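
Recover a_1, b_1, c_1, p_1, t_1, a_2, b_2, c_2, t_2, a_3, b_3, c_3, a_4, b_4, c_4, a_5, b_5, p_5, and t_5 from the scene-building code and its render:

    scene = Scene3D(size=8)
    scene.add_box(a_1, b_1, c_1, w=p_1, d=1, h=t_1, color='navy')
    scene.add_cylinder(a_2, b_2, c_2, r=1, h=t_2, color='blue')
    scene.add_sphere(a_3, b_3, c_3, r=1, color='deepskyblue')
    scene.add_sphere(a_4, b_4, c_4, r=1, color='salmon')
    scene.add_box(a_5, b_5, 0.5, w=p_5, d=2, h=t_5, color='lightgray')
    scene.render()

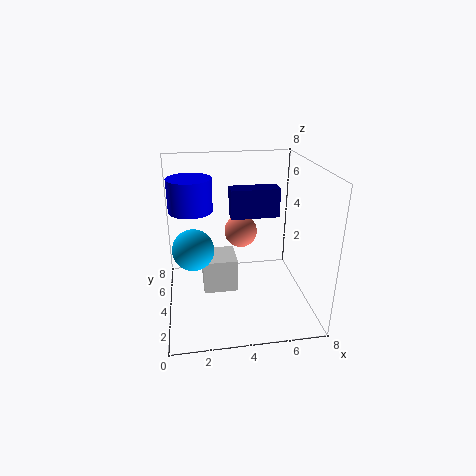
a_1 = 3.5; b_1 = 3; c_1 = 5.5; p_1 = 2.5; t_1 = 1.5; a_2 = 1.5; b_2 = 2; c_2 = 6.5; t_2 = 1.5; a_3 = 1.5; b_3 = 2; c_3 = 4.5; a_4 = 4.5; b_4 = 6; c_4 = 3.5; a_5 = 2; b_5 = 4; p_5 = 2; t_5 = 2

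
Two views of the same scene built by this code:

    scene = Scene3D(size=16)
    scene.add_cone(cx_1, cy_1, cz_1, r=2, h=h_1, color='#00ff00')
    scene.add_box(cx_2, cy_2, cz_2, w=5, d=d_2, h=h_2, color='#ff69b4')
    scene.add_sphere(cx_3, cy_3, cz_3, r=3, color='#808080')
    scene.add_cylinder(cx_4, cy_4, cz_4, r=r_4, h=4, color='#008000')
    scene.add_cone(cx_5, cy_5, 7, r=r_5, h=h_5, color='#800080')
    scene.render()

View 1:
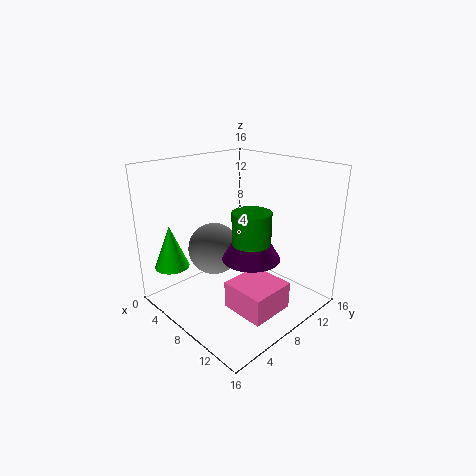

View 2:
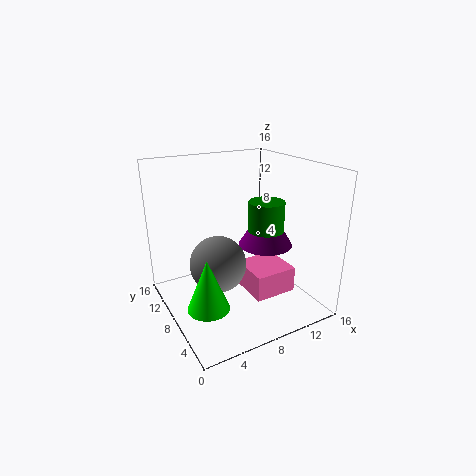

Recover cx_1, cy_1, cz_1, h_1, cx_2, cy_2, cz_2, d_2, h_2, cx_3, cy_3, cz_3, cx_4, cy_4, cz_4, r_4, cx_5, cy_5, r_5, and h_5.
cx_1 = 2, cy_1 = 3, cz_1 = 4, h_1 = 5, cx_2 = 9, cy_2 = 5, cz_2 = 1, d_2 = 5, h_2 = 3, cx_3 = 5, cy_3 = 7, cz_3 = 6, cx_4 = 11, cy_4 = 7, cz_4 = 8, r_4 = 2, cx_5 = 11, cy_5 = 7, r_5 = 3, h_5 = 5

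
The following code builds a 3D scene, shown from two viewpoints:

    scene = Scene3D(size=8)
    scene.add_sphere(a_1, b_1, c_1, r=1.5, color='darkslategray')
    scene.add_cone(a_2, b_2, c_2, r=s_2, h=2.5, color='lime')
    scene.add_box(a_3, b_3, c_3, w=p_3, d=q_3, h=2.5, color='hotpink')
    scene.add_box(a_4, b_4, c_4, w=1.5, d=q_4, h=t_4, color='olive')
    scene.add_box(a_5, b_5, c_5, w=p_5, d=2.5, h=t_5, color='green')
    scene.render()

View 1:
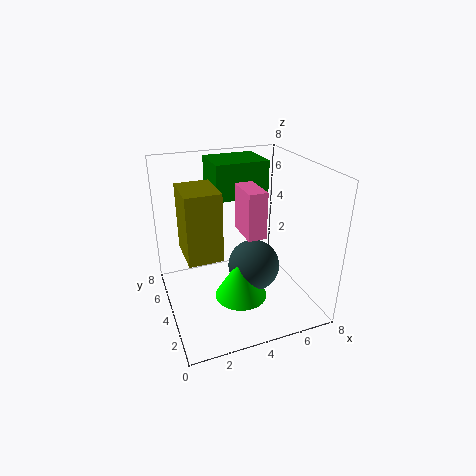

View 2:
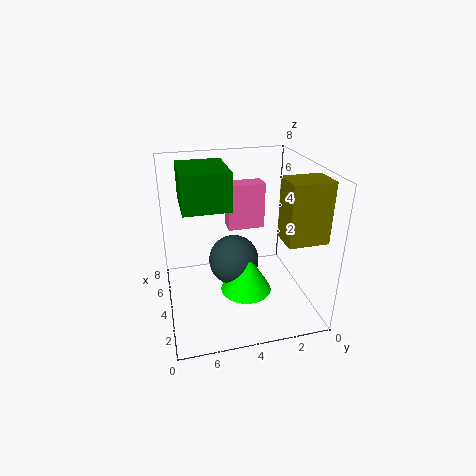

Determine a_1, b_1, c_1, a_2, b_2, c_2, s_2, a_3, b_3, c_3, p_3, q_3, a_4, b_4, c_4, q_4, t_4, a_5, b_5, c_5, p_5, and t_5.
a_1 = 5, b_1 = 4, c_1 = 2, a_2 = 4, b_2 = 3.5, c_2 = 0.5, s_2 = 1.5, a_3 = 4, b_3 = 2.5, c_3 = 4.5, p_3 = 1, q_3 = 2, a_4 = 0.5, b_4 = 0.5, c_4 = 5, q_4 = 2, t_4 = 3, a_5 = 3, b_5 = 4.5, c_5 = 6, p_5 = 3, t_5 = 2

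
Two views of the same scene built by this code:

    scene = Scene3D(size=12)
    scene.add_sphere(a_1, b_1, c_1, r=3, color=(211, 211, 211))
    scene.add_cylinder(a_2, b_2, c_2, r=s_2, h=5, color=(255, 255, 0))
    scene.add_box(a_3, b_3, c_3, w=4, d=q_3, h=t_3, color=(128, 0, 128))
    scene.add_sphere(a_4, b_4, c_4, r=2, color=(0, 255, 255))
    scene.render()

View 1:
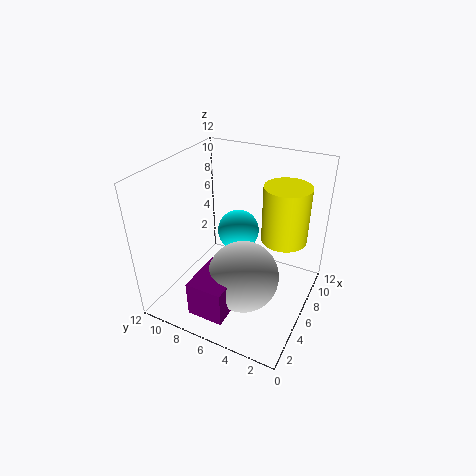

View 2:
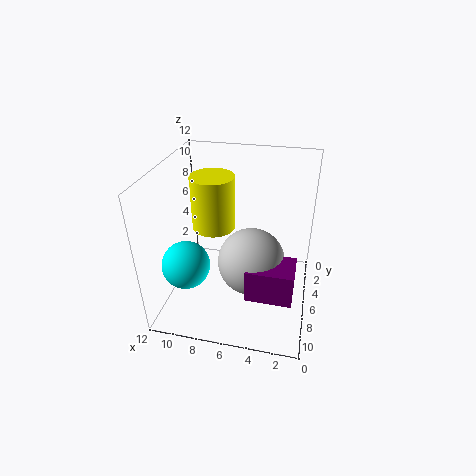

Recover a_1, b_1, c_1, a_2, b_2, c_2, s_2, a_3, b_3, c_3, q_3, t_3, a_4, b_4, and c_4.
a_1 = 5, b_1 = 5, c_1 = 3, a_2 = 9, b_2 = 3, c_2 = 5, s_2 = 2, a_3 = 1, b_3 = 5, c_3 = 1, q_3 = 3, t_3 = 3, a_4 = 10, b_4 = 8, c_4 = 4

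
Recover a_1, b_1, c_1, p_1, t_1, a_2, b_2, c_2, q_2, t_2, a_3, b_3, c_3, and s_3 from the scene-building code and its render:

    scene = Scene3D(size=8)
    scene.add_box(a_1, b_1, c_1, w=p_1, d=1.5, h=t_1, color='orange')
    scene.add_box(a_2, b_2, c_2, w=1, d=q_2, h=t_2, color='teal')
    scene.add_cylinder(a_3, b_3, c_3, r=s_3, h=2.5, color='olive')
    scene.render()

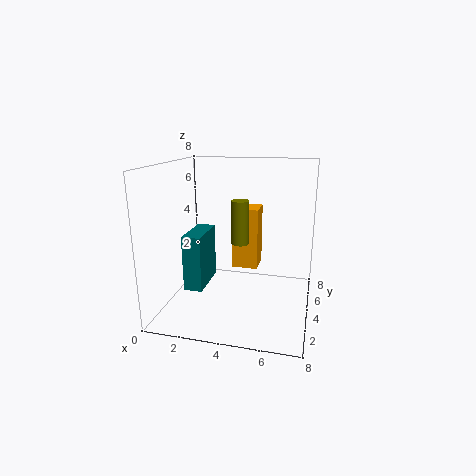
a_1 = 3.5, b_1 = 4.5, c_1 = 2, p_1 = 1.5, t_1 = 3.5, a_2 = 1.5, b_2 = 2, c_2 = 1.5, q_2 = 2.5, t_2 = 3, a_3 = 4, b_3 = 4.5, c_3 = 3.5, s_3 = 0.5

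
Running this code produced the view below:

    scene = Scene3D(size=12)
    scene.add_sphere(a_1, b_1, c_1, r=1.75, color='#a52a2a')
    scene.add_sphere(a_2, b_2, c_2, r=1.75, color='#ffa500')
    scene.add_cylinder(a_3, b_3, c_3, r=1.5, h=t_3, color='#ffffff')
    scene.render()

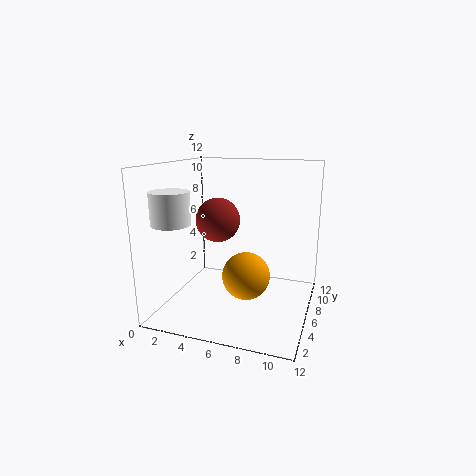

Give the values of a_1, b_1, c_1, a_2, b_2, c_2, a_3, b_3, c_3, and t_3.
a_1 = 4.75, b_1 = 4.75, c_1 = 7.75, a_2 = 7.75, b_2 = 2.75, c_2 = 4.25, a_3 = 2, b_3 = 2.25, c_3 = 7.75, t_3 = 2.5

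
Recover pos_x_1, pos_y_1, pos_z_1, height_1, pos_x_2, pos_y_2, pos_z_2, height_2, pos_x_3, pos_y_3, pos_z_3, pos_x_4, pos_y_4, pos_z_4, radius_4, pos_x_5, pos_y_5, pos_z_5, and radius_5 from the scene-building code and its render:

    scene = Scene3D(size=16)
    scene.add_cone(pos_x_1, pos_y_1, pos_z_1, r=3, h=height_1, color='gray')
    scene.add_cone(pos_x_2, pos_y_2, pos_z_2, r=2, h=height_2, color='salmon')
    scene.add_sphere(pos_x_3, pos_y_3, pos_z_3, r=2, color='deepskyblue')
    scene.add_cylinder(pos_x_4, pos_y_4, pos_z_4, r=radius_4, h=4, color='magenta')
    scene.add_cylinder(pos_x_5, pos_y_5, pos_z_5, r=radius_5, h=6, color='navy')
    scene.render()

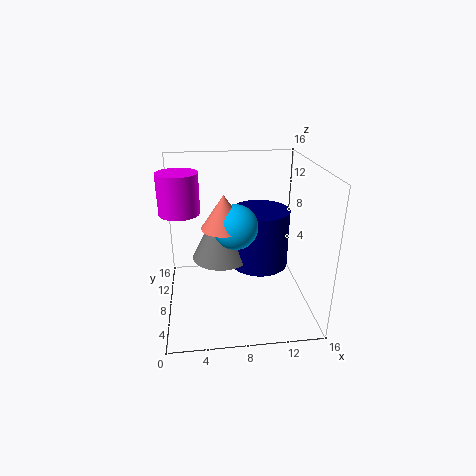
pos_x_1 = 6, pos_y_1 = 6, pos_z_1 = 7, height_1 = 6, pos_x_2 = 6, pos_y_2 = 2, pos_z_2 = 12, height_2 = 3, pos_x_3 = 7, pos_y_3 = 2, pos_z_3 = 12, pos_x_4 = 2, pos_y_4 = 6, pos_z_4 = 12, radius_4 = 2, pos_x_5 = 10, pos_y_5 = 6, pos_z_5 = 6, radius_5 = 3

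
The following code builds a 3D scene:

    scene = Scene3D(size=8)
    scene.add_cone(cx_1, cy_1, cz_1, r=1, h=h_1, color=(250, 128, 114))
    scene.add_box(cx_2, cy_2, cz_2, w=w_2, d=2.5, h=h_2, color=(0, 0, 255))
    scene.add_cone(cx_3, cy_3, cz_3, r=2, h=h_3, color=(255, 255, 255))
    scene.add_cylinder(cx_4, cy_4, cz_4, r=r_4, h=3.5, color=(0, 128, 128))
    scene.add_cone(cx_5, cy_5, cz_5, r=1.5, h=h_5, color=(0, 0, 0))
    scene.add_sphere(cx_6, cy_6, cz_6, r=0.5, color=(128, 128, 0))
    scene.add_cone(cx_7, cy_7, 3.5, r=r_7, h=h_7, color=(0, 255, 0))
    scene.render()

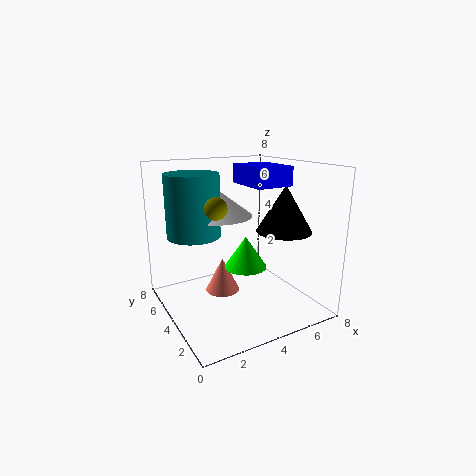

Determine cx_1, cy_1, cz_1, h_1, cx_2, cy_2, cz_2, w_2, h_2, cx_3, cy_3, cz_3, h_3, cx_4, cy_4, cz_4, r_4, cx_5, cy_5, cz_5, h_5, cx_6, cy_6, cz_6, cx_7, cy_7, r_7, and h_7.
cx_1 = 3.5; cy_1 = 5; cz_1 = 0.5; h_1 = 2; cx_2 = 4; cy_2 = 2; cz_2 = 7; w_2 = 2; h_2 = 1; cx_3 = 3.5; cy_3 = 5.5; cz_3 = 5; h_3 = 1.5; cx_4 = 2; cy_4 = 5.5; cz_4 = 4; r_4 = 1.5; cx_5 = 6; cy_5 = 2.5; cz_5 = 4.5; h_5 = 2.5; cx_6 = 1.5; cy_6 = 1.5; cz_6 = 6.5; cx_7 = 3; cy_7 = 1.5; r_7 = 1; h_7 = 1.5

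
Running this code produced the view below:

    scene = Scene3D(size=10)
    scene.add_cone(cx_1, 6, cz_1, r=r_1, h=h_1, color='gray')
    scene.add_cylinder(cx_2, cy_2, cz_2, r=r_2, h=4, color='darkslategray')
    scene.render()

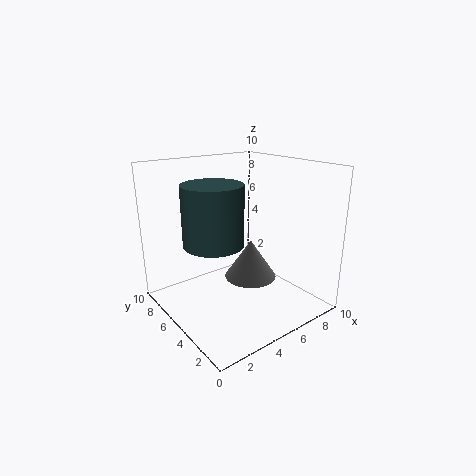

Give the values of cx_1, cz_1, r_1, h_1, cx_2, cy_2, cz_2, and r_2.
cx_1 = 7; cz_1 = 1; r_1 = 2; h_1 = 3; cx_2 = 3; cy_2 = 5; cz_2 = 5; r_2 = 2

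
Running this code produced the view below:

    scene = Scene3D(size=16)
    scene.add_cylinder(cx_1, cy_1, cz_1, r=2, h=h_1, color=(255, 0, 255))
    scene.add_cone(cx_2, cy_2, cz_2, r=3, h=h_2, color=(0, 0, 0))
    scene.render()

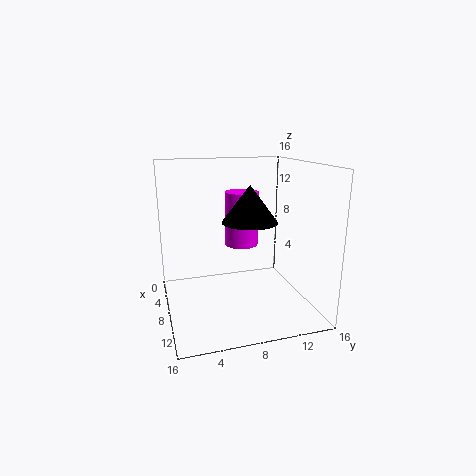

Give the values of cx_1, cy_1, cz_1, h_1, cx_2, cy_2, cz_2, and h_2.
cx_1 = 4.5, cy_1 = 9.5, cz_1 = 6, h_1 = 6.5, cx_2 = 9, cy_2 = 9, cz_2 = 10, h_2 = 4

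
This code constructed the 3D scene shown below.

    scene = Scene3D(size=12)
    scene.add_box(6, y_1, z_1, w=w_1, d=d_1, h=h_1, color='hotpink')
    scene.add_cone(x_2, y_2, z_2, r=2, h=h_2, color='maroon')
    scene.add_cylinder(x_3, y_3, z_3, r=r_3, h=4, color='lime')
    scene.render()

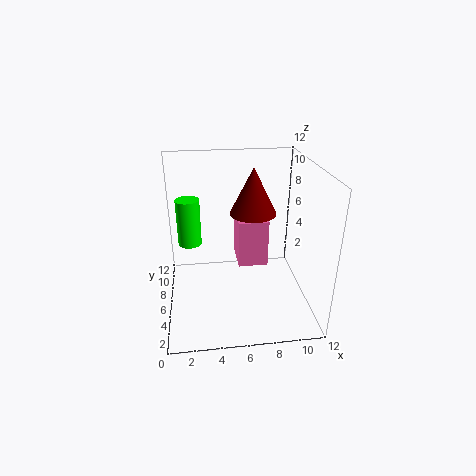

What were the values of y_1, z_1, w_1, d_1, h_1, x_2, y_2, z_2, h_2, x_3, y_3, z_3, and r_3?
y_1 = 5.5; z_1 = 3.5; w_1 = 2.5; d_1 = 3; h_1 = 4; x_2 = 7.5; y_2 = 7.5; z_2 = 7.5; h_2 = 4; x_3 = 2; y_3 = 7.5; z_3 = 5; r_3 = 1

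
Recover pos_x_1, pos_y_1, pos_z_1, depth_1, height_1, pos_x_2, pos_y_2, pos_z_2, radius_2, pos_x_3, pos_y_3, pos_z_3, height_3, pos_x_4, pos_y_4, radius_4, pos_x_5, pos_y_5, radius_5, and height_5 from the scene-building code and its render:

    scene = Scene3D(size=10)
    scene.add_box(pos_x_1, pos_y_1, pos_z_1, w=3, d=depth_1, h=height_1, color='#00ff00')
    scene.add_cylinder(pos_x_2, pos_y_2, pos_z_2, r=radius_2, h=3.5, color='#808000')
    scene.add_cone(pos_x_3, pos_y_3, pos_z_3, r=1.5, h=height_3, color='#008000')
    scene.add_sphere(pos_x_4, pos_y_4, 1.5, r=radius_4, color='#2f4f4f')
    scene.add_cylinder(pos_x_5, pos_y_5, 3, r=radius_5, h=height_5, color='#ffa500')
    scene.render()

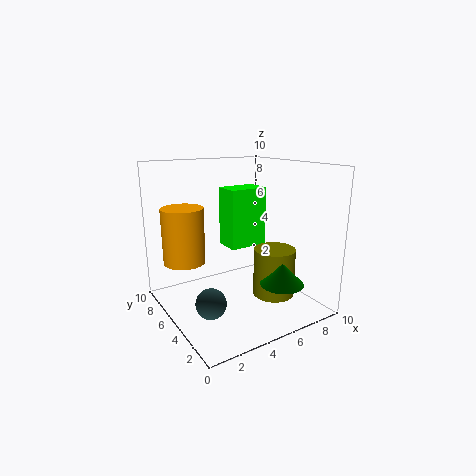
pos_x_1 = 5.5, pos_y_1 = 6.5, pos_z_1 = 3.5, depth_1 = 2, height_1 = 4.5, pos_x_2 = 7.5, pos_y_2 = 4, pos_z_2 = 0.5, radius_2 = 1.5, pos_x_3 = 7, pos_y_3 = 2.5, pos_z_3 = 2, height_3 = 1.5, pos_x_4 = 2, pos_y_4 = 3.5, radius_4 = 1, pos_x_5 = 2, pos_y_5 = 7.5, radius_5 = 1.5, height_5 = 4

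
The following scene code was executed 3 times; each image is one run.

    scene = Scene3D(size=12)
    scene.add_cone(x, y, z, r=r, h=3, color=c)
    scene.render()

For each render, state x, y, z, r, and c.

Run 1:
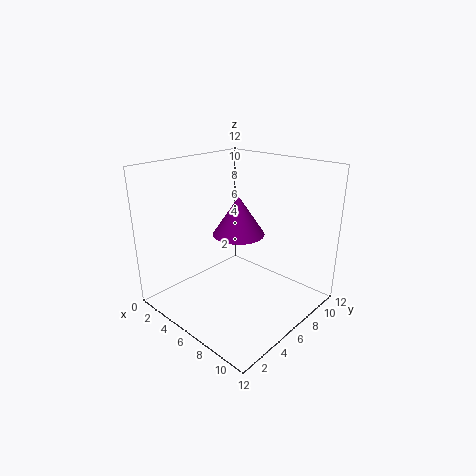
x = 7; y = 5; z = 7; r = 2; c = 'purple'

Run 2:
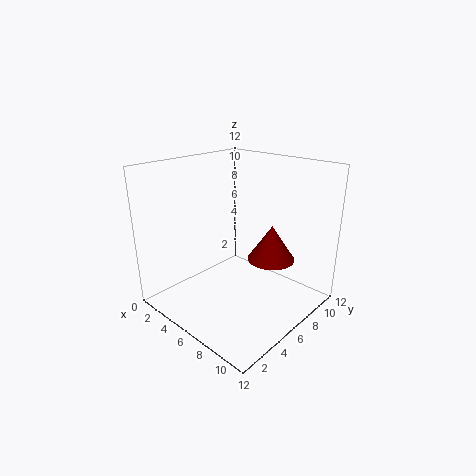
x = 8; y = 8; z = 4; r = 2; c = 'maroon'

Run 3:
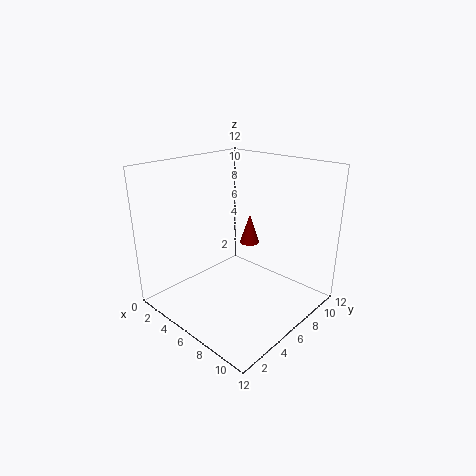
x = 3; y = 11; z = 3; r = 1; c = 'maroon'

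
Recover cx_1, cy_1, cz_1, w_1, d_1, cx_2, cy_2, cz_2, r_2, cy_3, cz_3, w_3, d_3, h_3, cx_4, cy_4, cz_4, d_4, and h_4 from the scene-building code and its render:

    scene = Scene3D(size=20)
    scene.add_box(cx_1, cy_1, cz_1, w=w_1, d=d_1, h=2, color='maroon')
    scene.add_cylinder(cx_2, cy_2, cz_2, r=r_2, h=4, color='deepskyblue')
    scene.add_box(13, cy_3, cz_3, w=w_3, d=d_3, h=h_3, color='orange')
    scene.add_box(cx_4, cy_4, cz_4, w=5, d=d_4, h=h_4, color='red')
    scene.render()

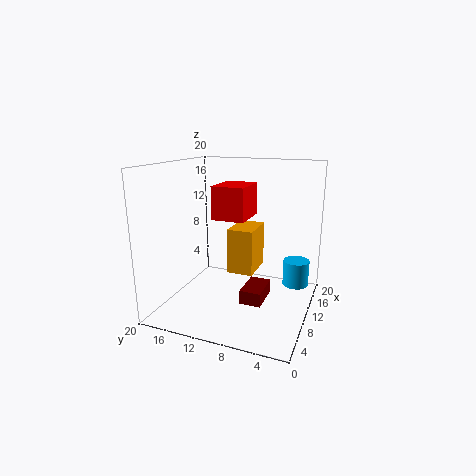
cx_1 = 8
cy_1 = 6
cz_1 = 1
w_1 = 5
d_1 = 3
cx_2 = 17
cy_2 = 3
cz_2 = 1
r_2 = 2
cy_3 = 9
cz_3 = 3
w_3 = 6
d_3 = 4
h_3 = 7
cx_4 = 4
cy_4 = 7
cz_4 = 14
d_4 = 4
h_4 = 4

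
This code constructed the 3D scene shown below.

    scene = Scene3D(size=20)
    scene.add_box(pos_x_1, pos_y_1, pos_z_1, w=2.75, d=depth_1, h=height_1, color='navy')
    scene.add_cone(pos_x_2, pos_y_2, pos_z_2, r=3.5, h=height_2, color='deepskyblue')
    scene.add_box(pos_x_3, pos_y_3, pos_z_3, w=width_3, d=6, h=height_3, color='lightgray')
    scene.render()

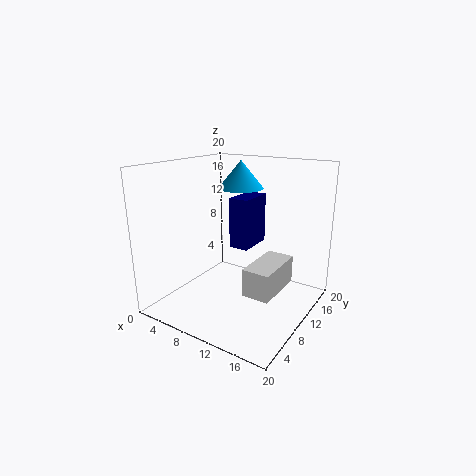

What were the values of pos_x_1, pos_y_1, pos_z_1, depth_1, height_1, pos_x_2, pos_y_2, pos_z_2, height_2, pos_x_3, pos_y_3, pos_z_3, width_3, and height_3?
pos_x_1 = 8.75; pos_y_1 = 9.75; pos_z_1 = 8.5; depth_1 = 5.25; height_1 = 7; pos_x_2 = 6.5; pos_y_2 = 16.25; pos_z_2 = 15.5; height_2 = 4.25; pos_x_3 = 16.75; pos_y_3 = 0.25; pos_z_3 = 8; width_3 = 3; height_3 = 3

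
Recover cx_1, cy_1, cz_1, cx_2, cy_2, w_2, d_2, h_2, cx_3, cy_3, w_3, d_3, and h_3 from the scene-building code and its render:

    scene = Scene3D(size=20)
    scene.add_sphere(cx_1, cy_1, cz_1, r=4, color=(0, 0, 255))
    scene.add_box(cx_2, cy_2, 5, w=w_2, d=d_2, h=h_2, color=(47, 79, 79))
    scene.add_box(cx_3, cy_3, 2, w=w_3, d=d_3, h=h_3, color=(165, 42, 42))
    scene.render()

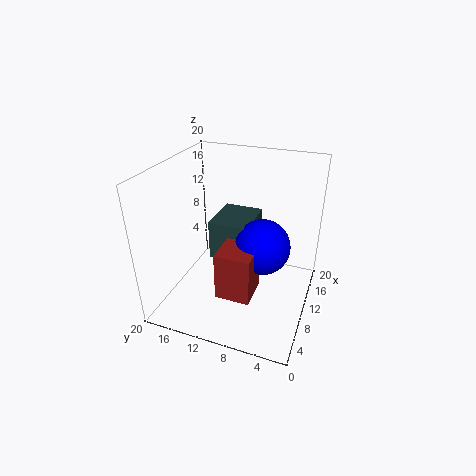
cx_1 = 12, cy_1 = 7, cz_1 = 8, cx_2 = 11, cy_2 = 9, w_2 = 7, d_2 = 6, h_2 = 6, cx_3 = 6, cy_3 = 7, w_3 = 5, d_3 = 5, h_3 = 7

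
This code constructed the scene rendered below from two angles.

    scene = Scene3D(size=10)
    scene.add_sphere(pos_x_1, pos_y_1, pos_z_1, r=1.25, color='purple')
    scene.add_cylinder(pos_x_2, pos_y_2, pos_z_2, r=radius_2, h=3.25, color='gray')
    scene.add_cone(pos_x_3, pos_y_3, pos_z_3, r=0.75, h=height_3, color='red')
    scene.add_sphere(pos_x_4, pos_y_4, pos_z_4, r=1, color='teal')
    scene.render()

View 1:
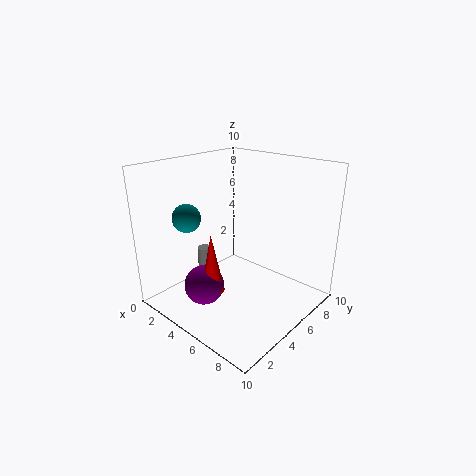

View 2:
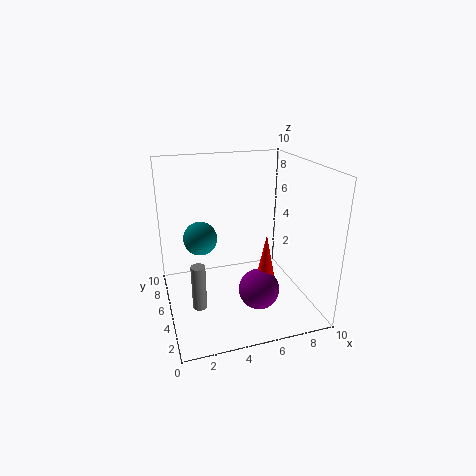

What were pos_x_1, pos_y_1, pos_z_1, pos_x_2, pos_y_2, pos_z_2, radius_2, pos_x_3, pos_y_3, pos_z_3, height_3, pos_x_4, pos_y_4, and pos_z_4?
pos_x_1 = 5.25; pos_y_1 = 1.5; pos_z_1 = 3; pos_x_2 = 2; pos_y_2 = 4.5; pos_z_2 = 0.25; radius_2 = 0.5; pos_x_3 = 5.75; pos_y_3 = 1.75; pos_z_3 = 2.75; height_3 = 3.75; pos_x_4 = 2; pos_y_4 = 3; pos_z_4 = 6.25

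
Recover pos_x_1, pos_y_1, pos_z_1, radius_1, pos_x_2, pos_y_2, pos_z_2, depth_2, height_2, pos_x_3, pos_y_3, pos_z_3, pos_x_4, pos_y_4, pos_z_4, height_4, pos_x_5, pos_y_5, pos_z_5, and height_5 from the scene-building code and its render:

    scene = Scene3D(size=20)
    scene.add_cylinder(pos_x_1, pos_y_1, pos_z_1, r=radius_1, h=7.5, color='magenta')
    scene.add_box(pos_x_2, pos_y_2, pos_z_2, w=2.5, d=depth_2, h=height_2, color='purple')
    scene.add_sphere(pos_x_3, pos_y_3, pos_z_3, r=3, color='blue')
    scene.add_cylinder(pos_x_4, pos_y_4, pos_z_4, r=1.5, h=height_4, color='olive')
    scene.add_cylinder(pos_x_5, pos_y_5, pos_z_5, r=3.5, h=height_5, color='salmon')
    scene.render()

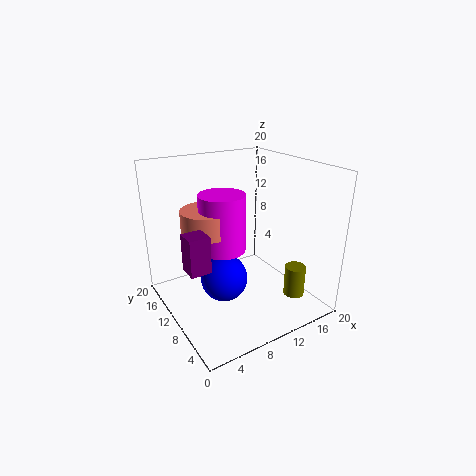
pos_x_1 = 7, pos_y_1 = 9, pos_z_1 = 9.5, radius_1 = 3, pos_x_2 = 0.5, pos_y_2 = 4.5, pos_z_2 = 9.5, depth_2 = 2.5, height_2 = 4.5, pos_x_3 = 6, pos_y_3 = 7, pos_z_3 = 6.5, pos_x_4 = 17, pos_y_4 = 5.5, pos_z_4 = 1, height_4 = 4.5, pos_x_5 = 5.5, pos_y_5 = 10, pos_z_5 = 12, height_5 = 3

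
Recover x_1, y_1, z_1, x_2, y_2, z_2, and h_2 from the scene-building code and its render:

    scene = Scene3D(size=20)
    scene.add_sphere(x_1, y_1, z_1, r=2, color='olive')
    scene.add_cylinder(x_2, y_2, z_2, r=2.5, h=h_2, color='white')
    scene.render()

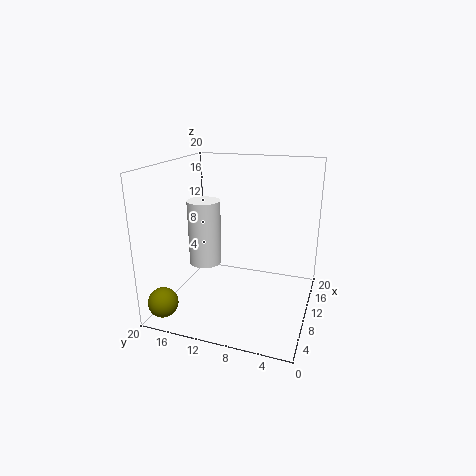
x_1 = 2.5; y_1 = 18; z_1 = 2.5; x_2 = 13; y_2 = 16.5; z_2 = 4; h_2 = 10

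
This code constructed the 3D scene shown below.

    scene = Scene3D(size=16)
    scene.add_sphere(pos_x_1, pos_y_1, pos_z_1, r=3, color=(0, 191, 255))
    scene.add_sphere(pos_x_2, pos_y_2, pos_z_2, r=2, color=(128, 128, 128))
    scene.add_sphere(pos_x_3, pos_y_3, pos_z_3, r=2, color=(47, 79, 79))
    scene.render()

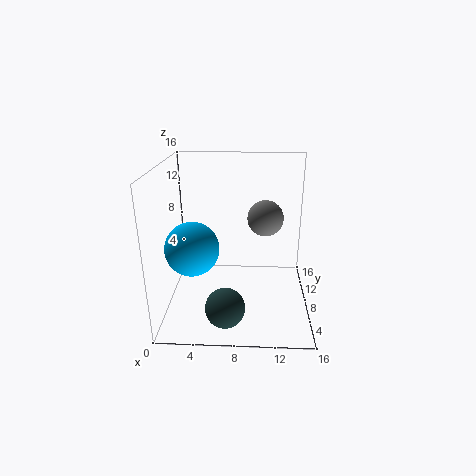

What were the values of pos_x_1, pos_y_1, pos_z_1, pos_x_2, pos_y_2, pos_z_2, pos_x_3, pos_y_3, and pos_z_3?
pos_x_1 = 3, pos_y_1 = 7, pos_z_1 = 7, pos_x_2 = 11, pos_y_2 = 9, pos_z_2 = 10, pos_x_3 = 7, pos_y_3 = 2, pos_z_3 = 3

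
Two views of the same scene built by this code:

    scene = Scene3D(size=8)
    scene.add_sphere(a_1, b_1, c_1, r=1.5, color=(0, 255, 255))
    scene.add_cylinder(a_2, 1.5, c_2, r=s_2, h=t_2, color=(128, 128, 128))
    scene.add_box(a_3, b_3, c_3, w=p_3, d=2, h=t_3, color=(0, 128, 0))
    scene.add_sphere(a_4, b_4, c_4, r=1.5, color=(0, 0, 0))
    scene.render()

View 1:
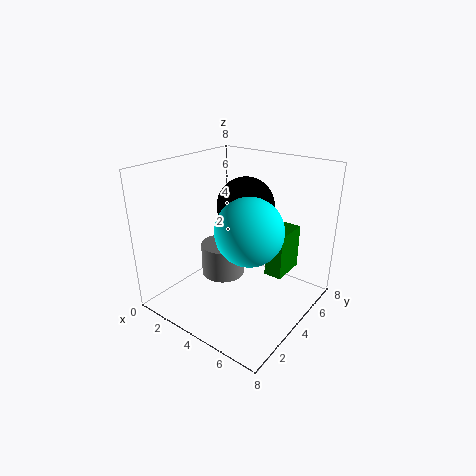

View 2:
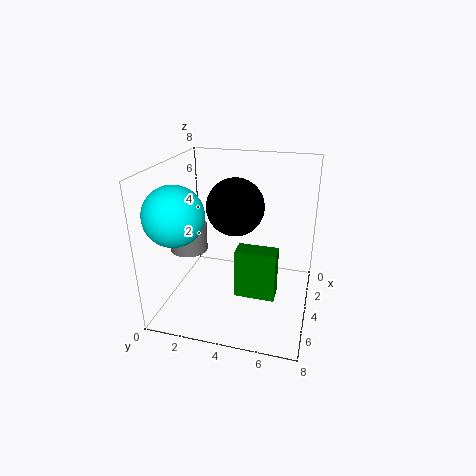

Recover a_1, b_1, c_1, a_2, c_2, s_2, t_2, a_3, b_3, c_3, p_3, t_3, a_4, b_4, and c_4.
a_1 = 6.5; b_1 = 1.5; c_1 = 6; a_2 = 5; c_2 = 3.5; s_2 = 1; t_2 = 1.5; a_3 = 5.5; b_3 = 4.5; c_3 = 2; p_3 = 1; t_3 = 2.5; a_4 = 4.5; b_4 = 4; c_4 = 6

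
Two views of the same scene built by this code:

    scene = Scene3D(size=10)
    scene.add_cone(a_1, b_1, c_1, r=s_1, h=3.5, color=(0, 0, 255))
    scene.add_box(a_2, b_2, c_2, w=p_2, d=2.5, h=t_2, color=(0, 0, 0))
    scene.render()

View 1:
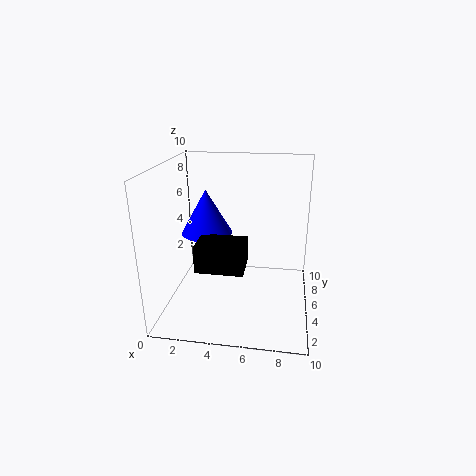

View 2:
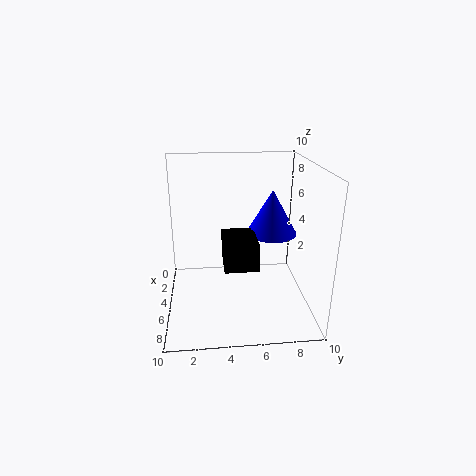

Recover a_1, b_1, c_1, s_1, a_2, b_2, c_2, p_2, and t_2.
a_1 = 2; b_1 = 8; c_1 = 4; s_1 = 2; a_2 = 2; b_2 = 4; c_2 = 2.5; p_2 = 3.5; t_2 = 2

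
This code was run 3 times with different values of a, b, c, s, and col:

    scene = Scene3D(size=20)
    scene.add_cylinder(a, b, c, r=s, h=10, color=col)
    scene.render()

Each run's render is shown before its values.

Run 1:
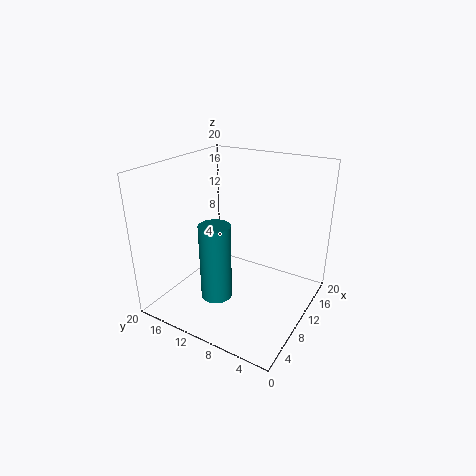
a = 4.5; b = 10; c = 4; s = 2; col = 'teal'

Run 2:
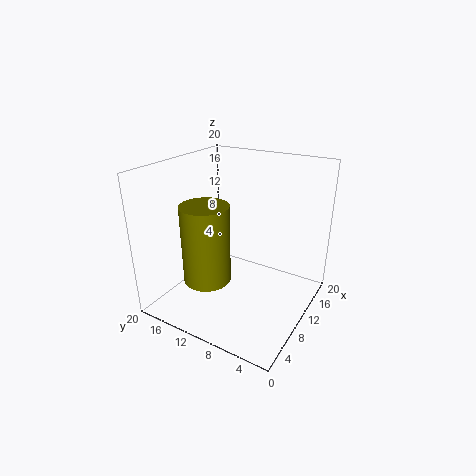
a = 4; b = 11; c = 6.5; s = 3; col = 'olive'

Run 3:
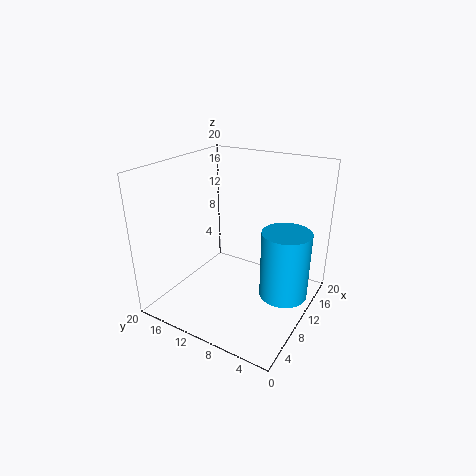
a = 13; b = 4; c = 1; s = 3.5; col = 'deepskyblue'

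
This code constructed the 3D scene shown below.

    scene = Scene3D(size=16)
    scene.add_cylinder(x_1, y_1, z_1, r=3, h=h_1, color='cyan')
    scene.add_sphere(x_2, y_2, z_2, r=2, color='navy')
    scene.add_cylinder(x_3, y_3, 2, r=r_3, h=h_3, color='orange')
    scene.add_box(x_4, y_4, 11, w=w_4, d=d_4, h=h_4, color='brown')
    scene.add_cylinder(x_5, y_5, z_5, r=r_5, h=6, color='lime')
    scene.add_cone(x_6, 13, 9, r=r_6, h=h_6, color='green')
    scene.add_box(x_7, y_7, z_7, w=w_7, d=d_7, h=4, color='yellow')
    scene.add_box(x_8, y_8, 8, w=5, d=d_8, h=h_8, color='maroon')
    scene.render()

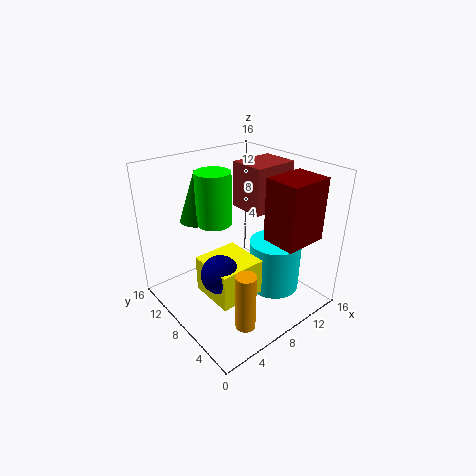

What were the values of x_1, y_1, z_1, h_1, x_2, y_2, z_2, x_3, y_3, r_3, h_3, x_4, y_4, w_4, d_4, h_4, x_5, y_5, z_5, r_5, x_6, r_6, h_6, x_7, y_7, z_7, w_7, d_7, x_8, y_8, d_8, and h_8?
x_1 = 12
y_1 = 6
z_1 = 1
h_1 = 6
x_2 = 4
y_2 = 6
z_2 = 6
x_3 = 4
y_3 = 2
r_3 = 1
h_3 = 6
x_4 = 9
y_4 = 6
w_4 = 5
d_4 = 4
h_4 = 5
x_5 = 7
y_5 = 11
z_5 = 9
r_5 = 2
x_6 = 6
r_6 = 2
h_6 = 6
x_7 = 3
y_7 = 4
z_7 = 3
w_7 = 5
d_7 = 5
x_8 = 10
y_8 = 2
d_8 = 4
h_8 = 7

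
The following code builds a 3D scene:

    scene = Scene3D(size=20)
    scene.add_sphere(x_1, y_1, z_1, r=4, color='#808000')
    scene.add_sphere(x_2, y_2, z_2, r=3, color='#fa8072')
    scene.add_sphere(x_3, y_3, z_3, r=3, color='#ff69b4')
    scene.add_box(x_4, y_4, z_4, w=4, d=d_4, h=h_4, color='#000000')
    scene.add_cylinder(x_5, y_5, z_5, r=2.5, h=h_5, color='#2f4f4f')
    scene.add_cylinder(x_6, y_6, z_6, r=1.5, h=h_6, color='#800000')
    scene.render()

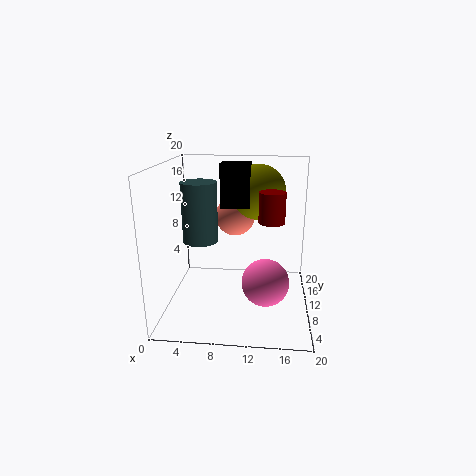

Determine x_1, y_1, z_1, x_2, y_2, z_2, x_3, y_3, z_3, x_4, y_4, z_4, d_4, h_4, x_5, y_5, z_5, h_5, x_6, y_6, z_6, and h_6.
x_1 = 12.5; y_1 = 14.5; z_1 = 15.5; x_2 = 9; y_2 = 15.5; z_2 = 11.5; x_3 = 14; y_3 = 5; z_3 = 6; x_4 = 7.5; y_4 = 10.5; z_4 = 14; d_4 = 3; h_4 = 6; x_5 = 4.5; y_5 = 11; z_5 = 9; h_5 = 8.5; x_6 = 14.5; y_6 = 3.5; z_6 = 14.5; h_6 = 3.5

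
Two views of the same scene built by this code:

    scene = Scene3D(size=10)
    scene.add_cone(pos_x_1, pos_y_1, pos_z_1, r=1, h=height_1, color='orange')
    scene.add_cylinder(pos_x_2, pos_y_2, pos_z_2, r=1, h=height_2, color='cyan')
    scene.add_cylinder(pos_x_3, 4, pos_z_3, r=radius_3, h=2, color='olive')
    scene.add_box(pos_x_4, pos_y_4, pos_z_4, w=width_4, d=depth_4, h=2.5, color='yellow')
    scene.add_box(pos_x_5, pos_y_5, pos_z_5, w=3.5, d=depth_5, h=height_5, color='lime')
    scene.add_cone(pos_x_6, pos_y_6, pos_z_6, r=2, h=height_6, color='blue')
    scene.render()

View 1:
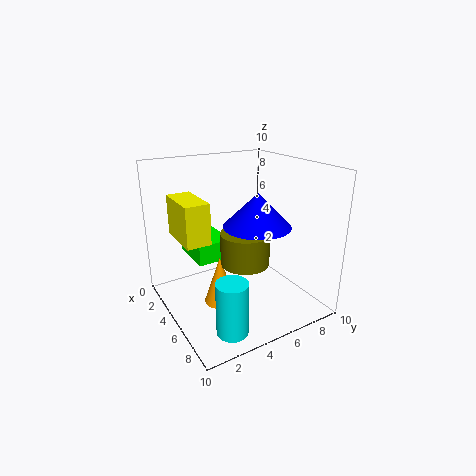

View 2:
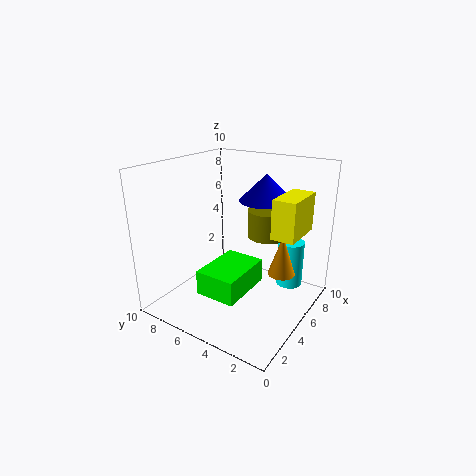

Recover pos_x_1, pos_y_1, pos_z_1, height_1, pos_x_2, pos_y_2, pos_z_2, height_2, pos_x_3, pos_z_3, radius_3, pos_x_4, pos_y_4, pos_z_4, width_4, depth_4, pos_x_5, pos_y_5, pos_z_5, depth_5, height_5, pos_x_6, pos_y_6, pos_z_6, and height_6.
pos_x_1 = 7, pos_y_1 = 2.5, pos_z_1 = 2, height_1 = 3, pos_x_2 = 8.5, pos_y_2 = 2.5, pos_z_2 = 0.5, height_2 = 3.5, pos_x_3 = 7.5, pos_z_3 = 4.5, radius_3 = 1.5, pos_x_4 = 4, pos_y_4 = 0.5, pos_z_4 = 6, width_4 = 3, depth_4 = 1.5, pos_x_5 = 0.5, pos_y_5 = 2.5, pos_z_5 = 3, depth_5 = 2.5, height_5 = 1.5, pos_x_6 = 8, pos_y_6 = 4.5, pos_z_6 = 7, height_6 = 2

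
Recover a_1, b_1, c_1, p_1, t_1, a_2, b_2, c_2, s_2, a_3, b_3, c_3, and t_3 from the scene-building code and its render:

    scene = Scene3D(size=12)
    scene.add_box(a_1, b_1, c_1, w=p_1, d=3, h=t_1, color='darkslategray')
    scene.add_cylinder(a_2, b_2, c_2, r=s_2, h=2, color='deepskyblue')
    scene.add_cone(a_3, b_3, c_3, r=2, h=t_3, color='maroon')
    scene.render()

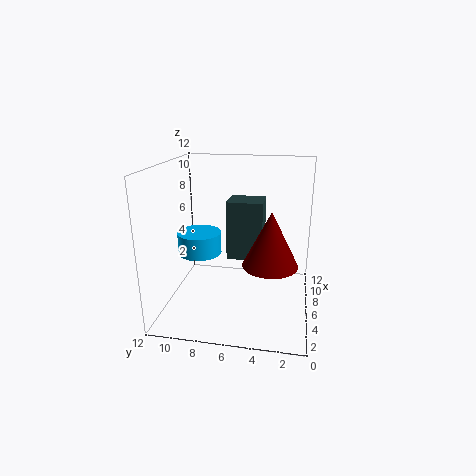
a_1 = 6
b_1 = 4
c_1 = 4
p_1 = 2.5
t_1 = 5
a_2 = 8
b_2 = 10
c_2 = 3.5
s_2 = 2
a_3 = 2.5
b_3 = 3
c_3 = 5.5
t_3 = 4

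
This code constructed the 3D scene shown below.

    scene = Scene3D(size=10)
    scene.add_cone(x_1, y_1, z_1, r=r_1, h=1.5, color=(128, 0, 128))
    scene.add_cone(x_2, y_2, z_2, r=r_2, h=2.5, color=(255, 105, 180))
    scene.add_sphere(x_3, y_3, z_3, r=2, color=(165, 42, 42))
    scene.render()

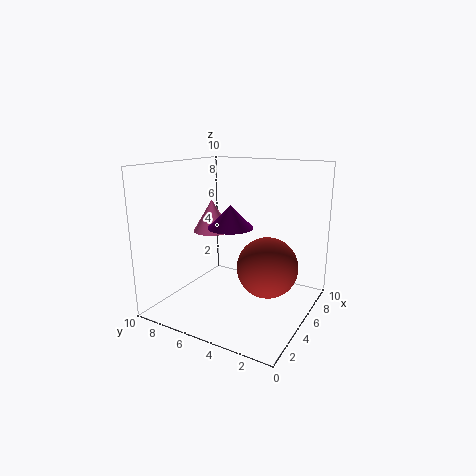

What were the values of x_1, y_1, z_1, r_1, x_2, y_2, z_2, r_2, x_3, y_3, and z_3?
x_1 = 4, y_1 = 5, z_1 = 6, r_1 = 1.5, x_2 = 7, y_2 = 8.5, z_2 = 4.5, r_2 = 1.5, x_3 = 4.5, y_3 = 2.5, z_3 = 3.5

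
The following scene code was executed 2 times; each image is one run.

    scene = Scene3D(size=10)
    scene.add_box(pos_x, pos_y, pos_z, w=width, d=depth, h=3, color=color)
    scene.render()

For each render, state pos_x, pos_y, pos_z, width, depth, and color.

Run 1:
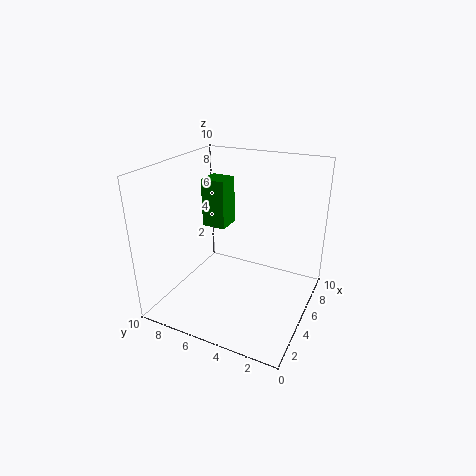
pos_x = 3
pos_y = 5
pos_z = 6.5
width = 1.5
depth = 1.5
color = 'green'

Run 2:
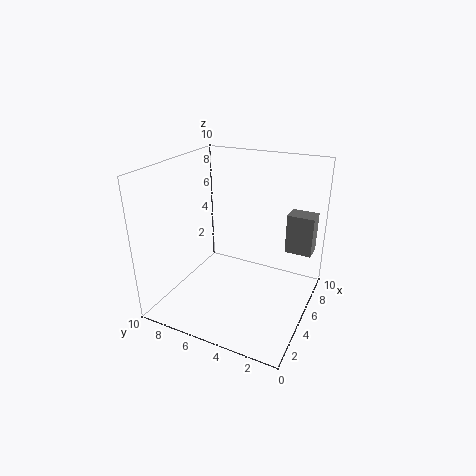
pos_x = 8
pos_y = 0.5
pos_z = 3
width = 1.5
depth = 2
color = 'gray'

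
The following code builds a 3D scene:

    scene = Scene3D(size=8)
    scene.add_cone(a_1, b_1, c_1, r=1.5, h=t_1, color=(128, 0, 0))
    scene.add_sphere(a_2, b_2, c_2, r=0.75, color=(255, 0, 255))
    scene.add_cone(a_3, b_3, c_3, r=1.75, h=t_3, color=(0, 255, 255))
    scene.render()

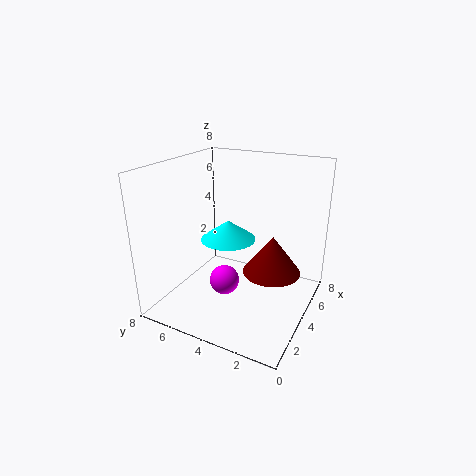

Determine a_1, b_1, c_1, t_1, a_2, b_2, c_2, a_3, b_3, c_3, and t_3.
a_1 = 3.5
b_1 = 1.75
c_1 = 2.75
t_1 = 2
a_2 = 2
b_2 = 3.75
c_2 = 2.5
a_3 = 6
b_3 = 5.75
c_3 = 2.75
t_3 = 1.25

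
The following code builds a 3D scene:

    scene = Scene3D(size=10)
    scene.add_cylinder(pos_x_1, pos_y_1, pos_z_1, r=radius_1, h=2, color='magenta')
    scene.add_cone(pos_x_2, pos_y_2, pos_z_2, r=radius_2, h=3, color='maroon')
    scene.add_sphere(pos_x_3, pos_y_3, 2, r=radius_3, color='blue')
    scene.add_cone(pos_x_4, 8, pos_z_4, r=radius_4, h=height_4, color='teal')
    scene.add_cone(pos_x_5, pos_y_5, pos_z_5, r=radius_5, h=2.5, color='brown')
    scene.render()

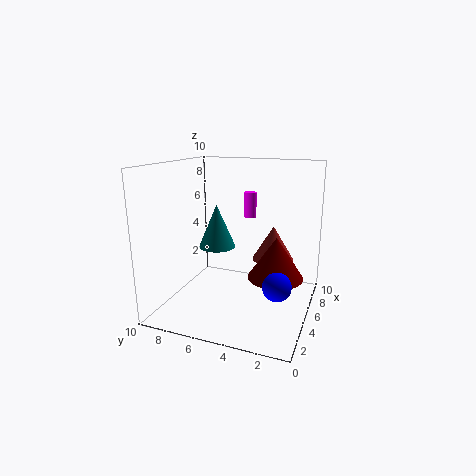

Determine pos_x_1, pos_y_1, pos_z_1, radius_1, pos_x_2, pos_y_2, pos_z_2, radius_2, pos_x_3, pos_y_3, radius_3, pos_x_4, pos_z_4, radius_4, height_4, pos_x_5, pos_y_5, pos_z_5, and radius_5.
pos_x_1 = 9; pos_y_1 = 5.5; pos_z_1 = 5.5; radius_1 = 0.5; pos_x_2 = 6; pos_y_2 = 2.5; pos_z_2 = 2; radius_2 = 2; pos_x_3 = 4.5; pos_y_3 = 2; radius_3 = 1; pos_x_4 = 8; pos_z_4 = 3; radius_4 = 1.5; height_4 = 3.5; pos_x_5 = 7; pos_y_5 = 3; pos_z_5 = 3; radius_5 = 1.5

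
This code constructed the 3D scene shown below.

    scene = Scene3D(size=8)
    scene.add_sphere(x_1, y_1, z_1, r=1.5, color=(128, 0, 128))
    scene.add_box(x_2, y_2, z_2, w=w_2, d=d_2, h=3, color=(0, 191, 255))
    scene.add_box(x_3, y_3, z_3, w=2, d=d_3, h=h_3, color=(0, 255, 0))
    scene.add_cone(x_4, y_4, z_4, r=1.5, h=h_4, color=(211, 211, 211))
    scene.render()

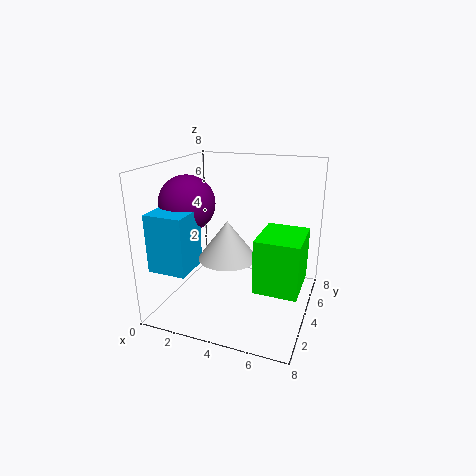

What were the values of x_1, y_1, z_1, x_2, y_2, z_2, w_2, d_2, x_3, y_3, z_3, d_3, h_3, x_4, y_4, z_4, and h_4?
x_1 = 1.5, y_1 = 3, z_1 = 6, x_2 = 0.5, y_2 = 0.5, z_2 = 3, w_2 = 2, d_2 = 2, x_3 = 6, y_3 = 0.5, z_3 = 3, d_3 = 2.5, h_3 = 2.5, x_4 = 4, y_4 = 2.5, z_4 = 3.5, h_4 = 2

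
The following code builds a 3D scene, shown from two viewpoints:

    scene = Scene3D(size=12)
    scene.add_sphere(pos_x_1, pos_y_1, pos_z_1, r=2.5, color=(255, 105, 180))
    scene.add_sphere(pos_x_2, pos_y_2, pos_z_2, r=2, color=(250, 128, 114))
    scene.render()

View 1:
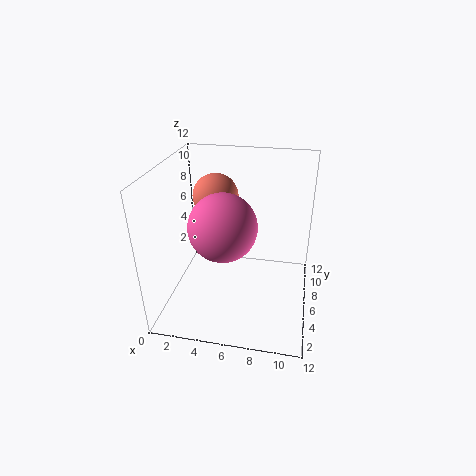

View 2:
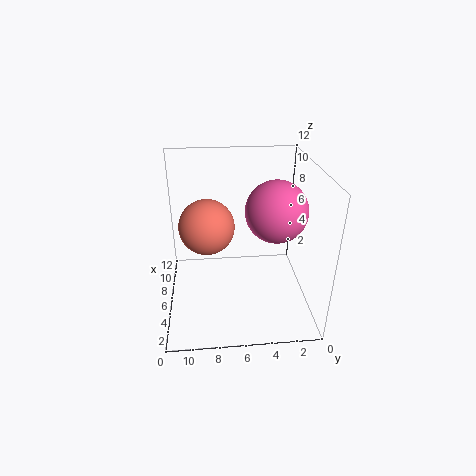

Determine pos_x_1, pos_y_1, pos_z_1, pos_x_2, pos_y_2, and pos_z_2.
pos_x_1 = 5.5, pos_y_1 = 3, pos_z_1 = 8.5, pos_x_2 = 3.5, pos_y_2 = 8.5, pos_z_2 = 8.5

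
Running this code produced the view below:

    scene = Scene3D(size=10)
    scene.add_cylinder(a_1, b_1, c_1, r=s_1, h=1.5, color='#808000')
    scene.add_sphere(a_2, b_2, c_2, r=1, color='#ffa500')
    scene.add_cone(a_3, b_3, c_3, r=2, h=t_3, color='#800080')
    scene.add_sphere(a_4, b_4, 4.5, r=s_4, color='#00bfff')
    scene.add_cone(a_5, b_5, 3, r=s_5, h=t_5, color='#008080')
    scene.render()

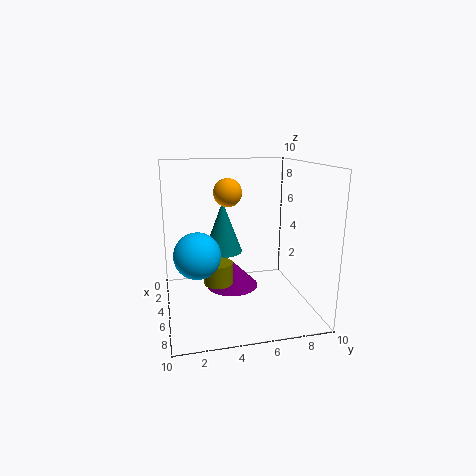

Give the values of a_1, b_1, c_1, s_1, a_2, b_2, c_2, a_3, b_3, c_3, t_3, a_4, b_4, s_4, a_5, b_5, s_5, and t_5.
a_1 = 5.5; b_1 = 3.5; c_1 = 2; s_1 = 1; a_2 = 4; b_2 = 4.5; c_2 = 8; a_3 = 3; b_3 = 5; c_3 = 0.5; t_3 = 2; a_4 = 6.5; b_4 = 2; s_4 = 1.5; a_5 = 2; b_5 = 4.5; s_5 = 1.5; t_5 = 4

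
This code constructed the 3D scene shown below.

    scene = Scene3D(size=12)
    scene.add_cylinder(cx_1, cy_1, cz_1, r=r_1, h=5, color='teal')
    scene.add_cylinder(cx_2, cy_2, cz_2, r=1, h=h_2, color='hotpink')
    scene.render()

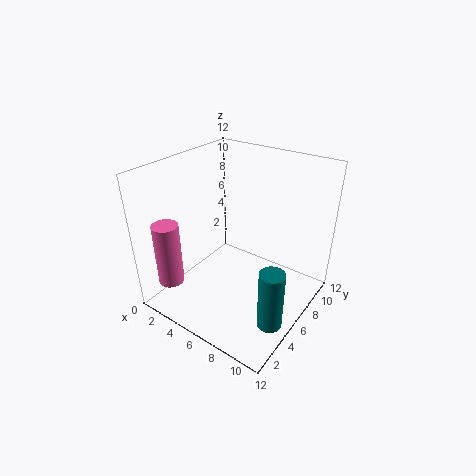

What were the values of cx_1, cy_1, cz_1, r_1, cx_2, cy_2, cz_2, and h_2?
cx_1 = 10.5; cy_1 = 4; cz_1 = 0.5; r_1 = 1; cx_2 = 3; cy_2 = 1; cz_2 = 3.5; h_2 = 5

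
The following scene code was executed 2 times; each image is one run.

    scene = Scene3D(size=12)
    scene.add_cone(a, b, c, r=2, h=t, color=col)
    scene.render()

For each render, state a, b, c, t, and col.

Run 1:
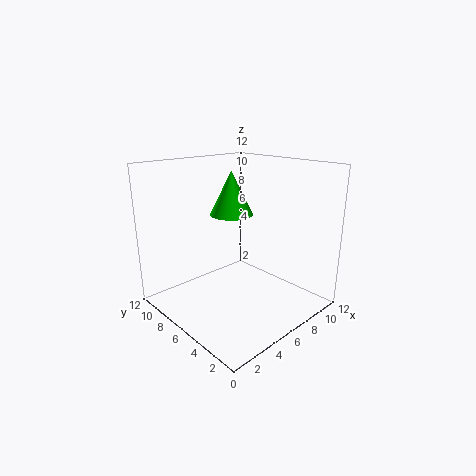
a = 8
b = 9
c = 7
t = 4
col = 'lime'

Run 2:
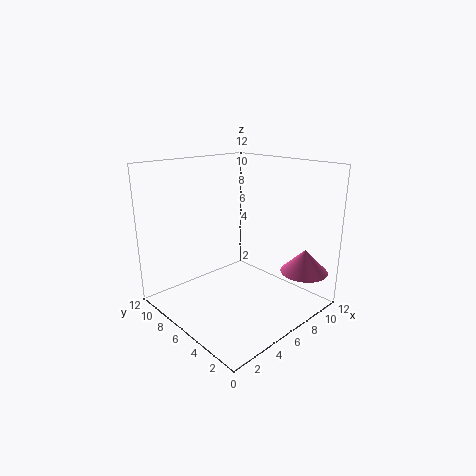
a = 10
b = 2
c = 3
t = 2
col = 'hotpink'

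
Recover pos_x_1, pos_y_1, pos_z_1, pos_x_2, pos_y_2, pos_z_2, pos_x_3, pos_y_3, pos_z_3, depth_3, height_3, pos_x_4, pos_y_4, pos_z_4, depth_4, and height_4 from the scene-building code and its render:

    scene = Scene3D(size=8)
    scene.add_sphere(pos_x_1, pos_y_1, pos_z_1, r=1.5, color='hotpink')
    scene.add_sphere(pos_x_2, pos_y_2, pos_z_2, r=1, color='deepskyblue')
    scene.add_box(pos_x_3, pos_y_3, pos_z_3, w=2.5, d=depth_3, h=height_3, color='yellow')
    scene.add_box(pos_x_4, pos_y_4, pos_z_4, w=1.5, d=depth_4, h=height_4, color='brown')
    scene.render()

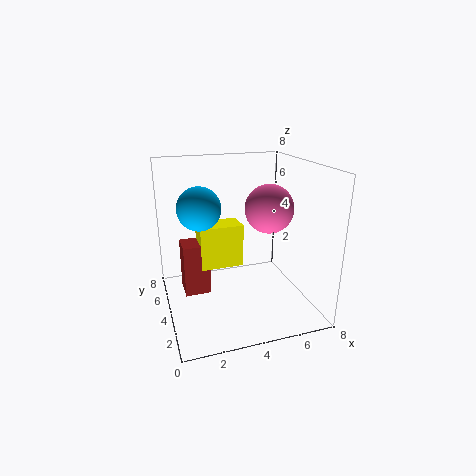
pos_x_1 = 6.5
pos_y_1 = 5.5
pos_z_1 = 5
pos_x_2 = 1.5
pos_y_2 = 2
pos_z_2 = 6.5
pos_x_3 = 2
pos_y_3 = 4.5
pos_z_3 = 2
depth_3 = 1.5
height_3 = 2.5
pos_x_4 = 1
pos_y_4 = 4.5
pos_z_4 = 0.5
depth_4 = 1.5
height_4 = 3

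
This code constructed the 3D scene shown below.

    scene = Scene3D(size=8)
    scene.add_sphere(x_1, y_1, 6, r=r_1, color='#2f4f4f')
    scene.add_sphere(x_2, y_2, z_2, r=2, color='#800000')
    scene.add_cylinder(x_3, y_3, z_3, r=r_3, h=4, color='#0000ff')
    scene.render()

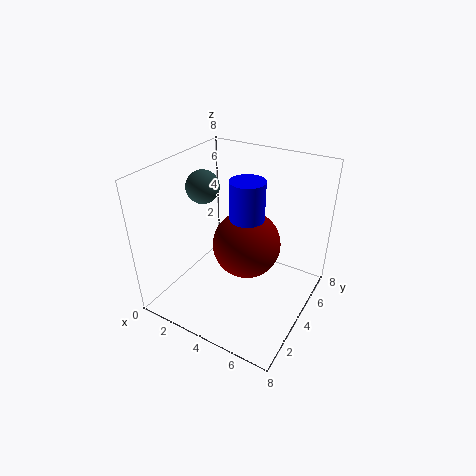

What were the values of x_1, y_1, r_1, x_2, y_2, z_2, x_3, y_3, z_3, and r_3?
x_1 = 1, y_1 = 5, r_1 = 1, x_2 = 4, y_2 = 5, z_2 = 3, x_3 = 4, y_3 = 5, z_3 = 3, r_3 = 1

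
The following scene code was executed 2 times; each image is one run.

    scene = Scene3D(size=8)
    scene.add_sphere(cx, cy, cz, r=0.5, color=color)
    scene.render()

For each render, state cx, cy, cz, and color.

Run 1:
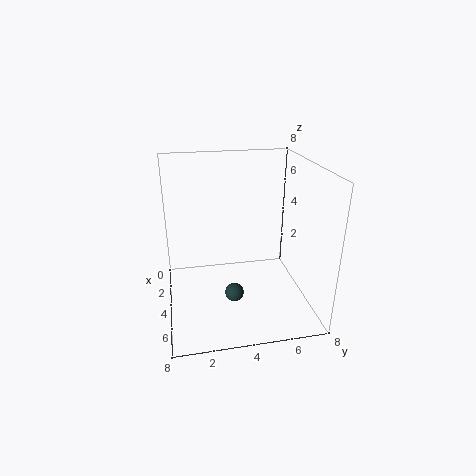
cx = 5.5
cy = 3.5
cz = 1.5
color = 'darkslategray'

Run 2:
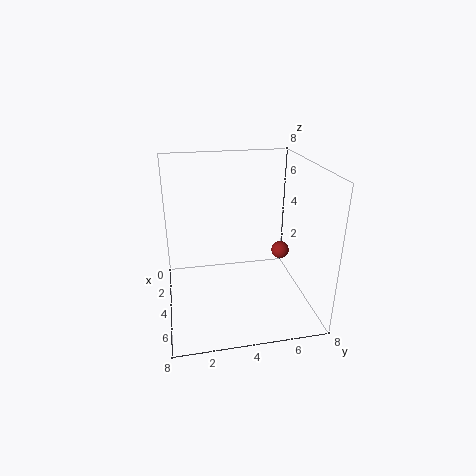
cx = 4
cy = 6.5
cz = 3
color = 'brown'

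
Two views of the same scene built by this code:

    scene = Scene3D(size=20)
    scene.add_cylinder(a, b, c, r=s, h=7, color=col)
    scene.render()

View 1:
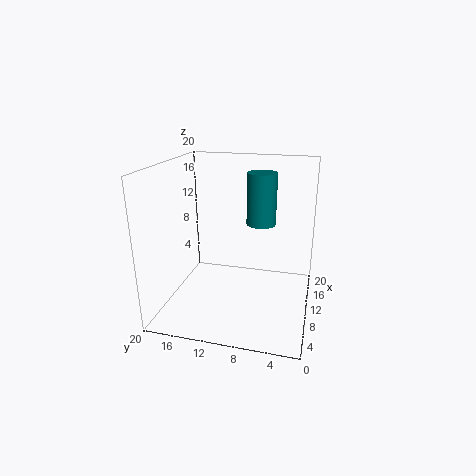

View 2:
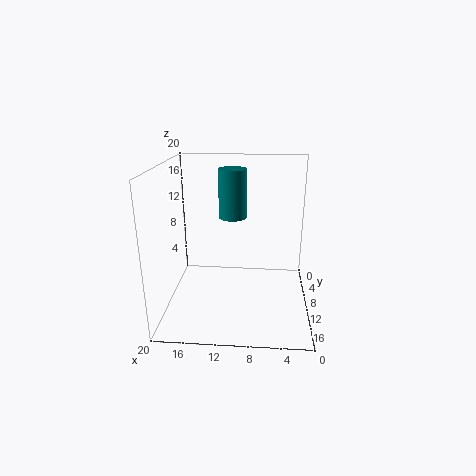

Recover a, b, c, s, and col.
a = 11
b = 7
c = 12
s = 2
col = 'teal'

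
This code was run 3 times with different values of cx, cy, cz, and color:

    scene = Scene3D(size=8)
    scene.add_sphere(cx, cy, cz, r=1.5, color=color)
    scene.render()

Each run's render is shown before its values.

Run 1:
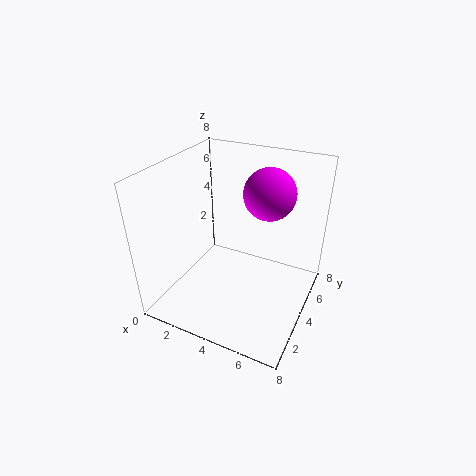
cx = 5
cy = 6
cz = 6
color = 'magenta'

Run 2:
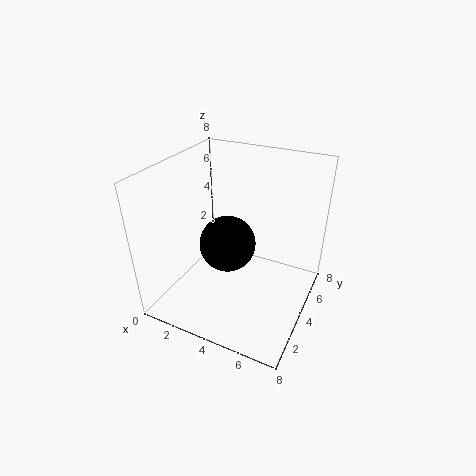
cx = 3.75
cy = 3.25
cz = 4
color = 'black'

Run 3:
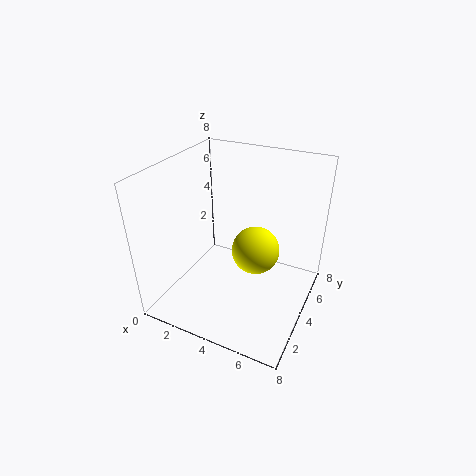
cx = 4.25
cy = 6
cz = 2
color = 'yellow'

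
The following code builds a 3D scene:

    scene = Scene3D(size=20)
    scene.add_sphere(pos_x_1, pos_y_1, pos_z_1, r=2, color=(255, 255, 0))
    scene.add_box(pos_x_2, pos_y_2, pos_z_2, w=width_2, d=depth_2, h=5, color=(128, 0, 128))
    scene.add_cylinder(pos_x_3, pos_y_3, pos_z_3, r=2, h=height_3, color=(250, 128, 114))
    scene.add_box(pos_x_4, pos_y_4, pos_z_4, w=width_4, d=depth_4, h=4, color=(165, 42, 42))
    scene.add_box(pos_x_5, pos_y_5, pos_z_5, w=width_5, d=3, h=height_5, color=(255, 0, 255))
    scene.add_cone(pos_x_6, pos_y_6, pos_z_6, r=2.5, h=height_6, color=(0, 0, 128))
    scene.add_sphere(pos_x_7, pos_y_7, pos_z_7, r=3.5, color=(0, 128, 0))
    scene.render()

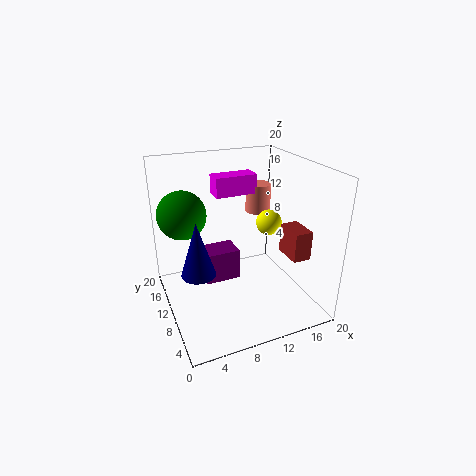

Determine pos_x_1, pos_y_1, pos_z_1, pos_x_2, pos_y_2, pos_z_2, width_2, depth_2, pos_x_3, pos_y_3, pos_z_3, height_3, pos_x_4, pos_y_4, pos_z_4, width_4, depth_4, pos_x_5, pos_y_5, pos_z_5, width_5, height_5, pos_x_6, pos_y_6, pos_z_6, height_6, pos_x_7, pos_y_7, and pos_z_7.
pos_x_1 = 17
pos_y_1 = 14
pos_z_1 = 9.5
pos_x_2 = 6.5
pos_y_2 = 14
pos_z_2 = 0.5
width_2 = 5.5
depth_2 = 4
pos_x_3 = 16.5
pos_y_3 = 17
pos_z_3 = 10.5
height_3 = 4.5
pos_x_4 = 15.5
pos_y_4 = 4
pos_z_4 = 8
width_4 = 2.5
depth_4 = 4
pos_x_5 = 9
pos_y_5 = 15.5
pos_z_5 = 14
width_5 = 6.5
height_5 = 3
pos_x_6 = 4.5
pos_y_6 = 11.5
pos_z_6 = 4.5
height_6 = 8
pos_x_7 = 3.5
pos_y_7 = 15
pos_z_7 = 12.5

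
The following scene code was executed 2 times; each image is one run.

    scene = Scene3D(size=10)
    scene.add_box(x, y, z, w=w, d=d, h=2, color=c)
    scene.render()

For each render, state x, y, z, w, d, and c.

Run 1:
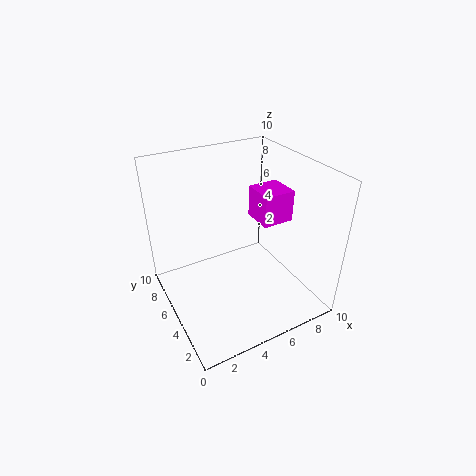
x = 5.5; y = 2.5; z = 7; w = 2; d = 2; c = 'magenta'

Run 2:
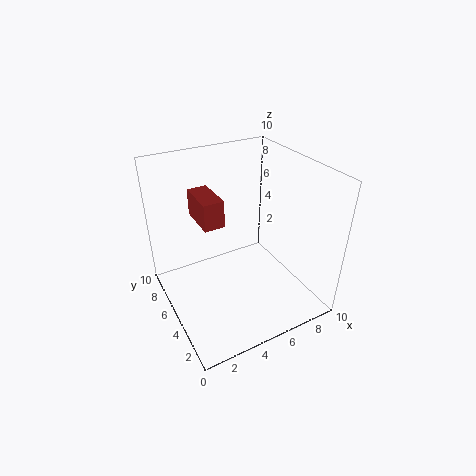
x = 3; y = 6; z = 5.5; w = 1.5; d = 3; c = 'brown'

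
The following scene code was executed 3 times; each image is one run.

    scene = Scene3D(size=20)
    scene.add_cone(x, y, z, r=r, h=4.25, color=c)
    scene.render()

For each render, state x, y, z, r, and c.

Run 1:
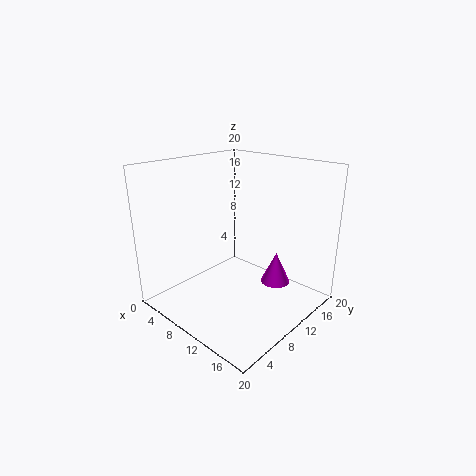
x = 15; y = 12.25; z = 4.25; r = 2; c = 'magenta'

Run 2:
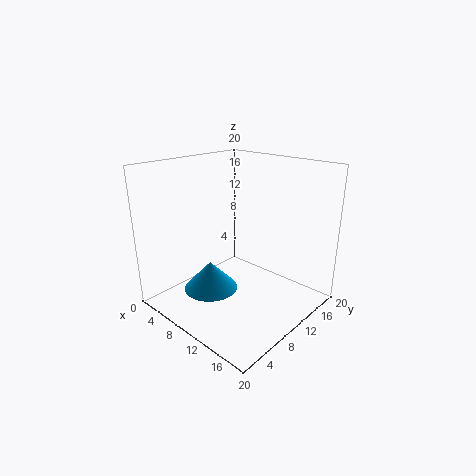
x = 6; y = 8.25; z = 1.25; r = 4; c = 'deepskyblue'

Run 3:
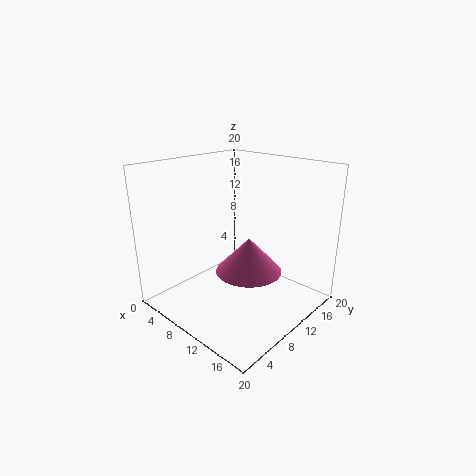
x = 15; y = 6.5; z = 8.25; r = 4; c = 'hotpink'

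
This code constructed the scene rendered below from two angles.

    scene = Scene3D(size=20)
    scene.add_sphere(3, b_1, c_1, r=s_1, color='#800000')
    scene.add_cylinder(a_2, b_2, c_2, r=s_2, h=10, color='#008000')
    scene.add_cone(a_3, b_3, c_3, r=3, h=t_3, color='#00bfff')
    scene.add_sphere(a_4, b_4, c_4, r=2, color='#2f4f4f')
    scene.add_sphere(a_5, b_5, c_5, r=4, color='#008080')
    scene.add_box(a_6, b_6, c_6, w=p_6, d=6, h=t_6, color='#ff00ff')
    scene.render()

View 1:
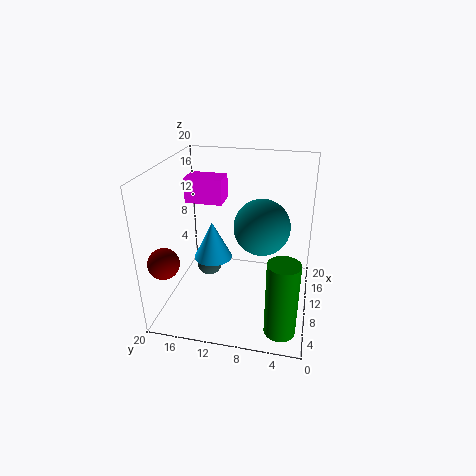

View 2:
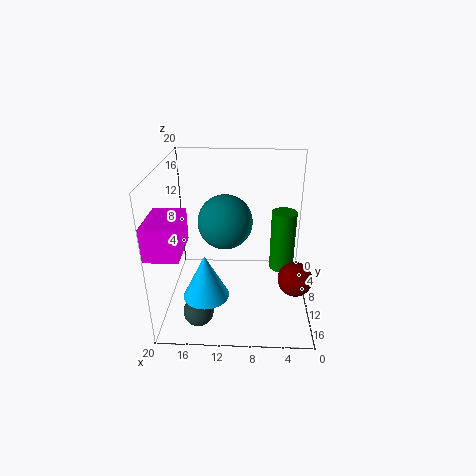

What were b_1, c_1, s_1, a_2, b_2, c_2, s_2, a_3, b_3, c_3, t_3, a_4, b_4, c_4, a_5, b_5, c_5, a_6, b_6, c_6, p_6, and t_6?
b_1 = 18
c_1 = 9
s_1 = 2
a_2 = 3
b_2 = 3
c_2 = 1
s_2 = 2
a_3 = 14
b_3 = 15
c_3 = 4
t_3 = 6
a_4 = 15
b_4 = 16
c_4 = 2
a_5 = 12
b_5 = 7
c_5 = 11
a_6 = 16
b_6 = 14
c_6 = 12
p_6 = 4
t_6 = 4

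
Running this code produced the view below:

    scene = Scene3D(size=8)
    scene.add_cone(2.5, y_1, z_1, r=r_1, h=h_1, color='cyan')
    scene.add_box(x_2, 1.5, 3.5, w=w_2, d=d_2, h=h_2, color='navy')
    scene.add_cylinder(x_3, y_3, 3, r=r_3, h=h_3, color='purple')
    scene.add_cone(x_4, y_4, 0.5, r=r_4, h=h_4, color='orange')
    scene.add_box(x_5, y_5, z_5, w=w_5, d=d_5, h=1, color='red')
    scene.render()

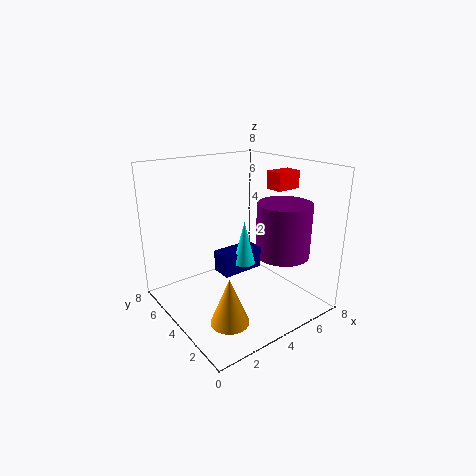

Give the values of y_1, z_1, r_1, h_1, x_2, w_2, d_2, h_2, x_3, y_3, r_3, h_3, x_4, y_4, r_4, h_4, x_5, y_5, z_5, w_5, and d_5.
y_1 = 1.5, z_1 = 4, r_1 = 0.5, h_1 = 2, x_2 = 1.5, w_2 = 2, d_2 = 1, h_2 = 1, x_3 = 6, y_3 = 2.5, r_3 = 1.5, h_3 = 3, x_4 = 2, y_4 = 2, r_4 = 1, h_4 = 2.5, x_5 = 6, y_5 = 3, z_5 = 6.5, w_5 = 1.5, d_5 = 1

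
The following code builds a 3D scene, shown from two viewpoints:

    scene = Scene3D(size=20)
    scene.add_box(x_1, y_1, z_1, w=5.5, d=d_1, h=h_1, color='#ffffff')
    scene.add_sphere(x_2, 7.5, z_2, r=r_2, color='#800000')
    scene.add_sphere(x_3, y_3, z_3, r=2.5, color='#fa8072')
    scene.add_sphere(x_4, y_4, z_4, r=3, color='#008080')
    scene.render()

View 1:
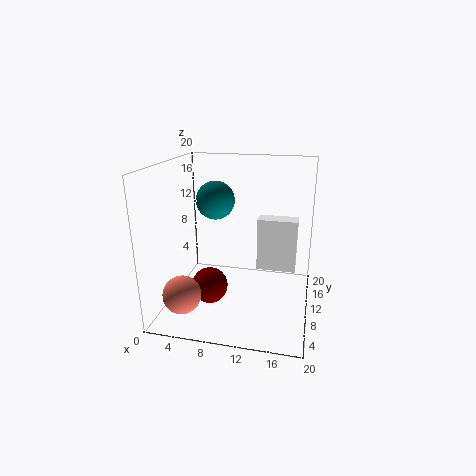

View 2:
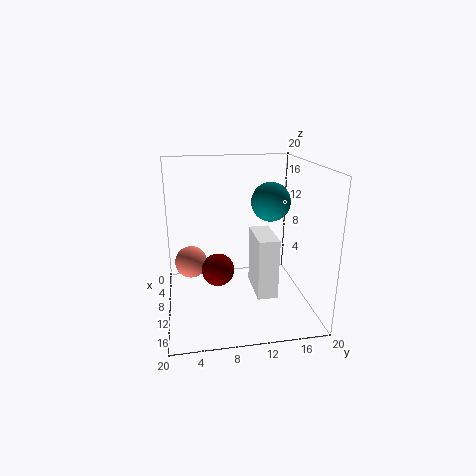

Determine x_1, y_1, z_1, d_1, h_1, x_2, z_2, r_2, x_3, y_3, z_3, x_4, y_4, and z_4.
x_1 = 12.5; y_1 = 11; z_1 = 5; d_1 = 2.5; h_1 = 7.5; x_2 = 6.5; z_2 = 3.5; r_2 = 2.5; x_3 = 4; y_3 = 3.5; z_3 = 4; x_4 = 5; y_4 = 16; z_4 = 13.5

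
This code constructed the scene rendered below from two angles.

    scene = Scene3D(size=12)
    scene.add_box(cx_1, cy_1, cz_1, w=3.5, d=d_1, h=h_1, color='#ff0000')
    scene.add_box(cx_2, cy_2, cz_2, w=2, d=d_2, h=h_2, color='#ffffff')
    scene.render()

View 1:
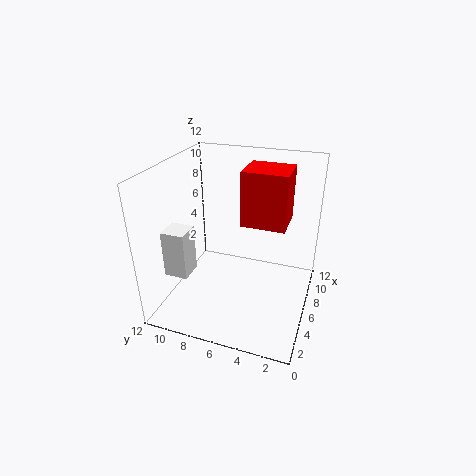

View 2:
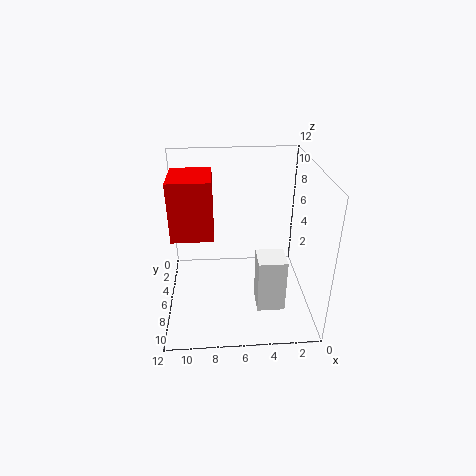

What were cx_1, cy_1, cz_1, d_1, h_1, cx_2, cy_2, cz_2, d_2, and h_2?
cx_1 = 8, cy_1 = 2.5, cz_1 = 6, d_1 = 4, h_1 = 5, cx_2 = 3, cy_2 = 9.5, cz_2 = 3, d_2 = 2, h_2 = 4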